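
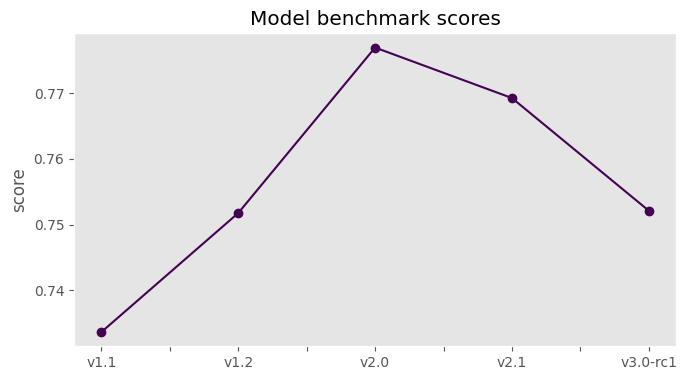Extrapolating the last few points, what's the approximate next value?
Last three: 0.78, 0.77, 0.75 → slope ≈ -0.015/step → next ≈ 0.735.

≈ 0.735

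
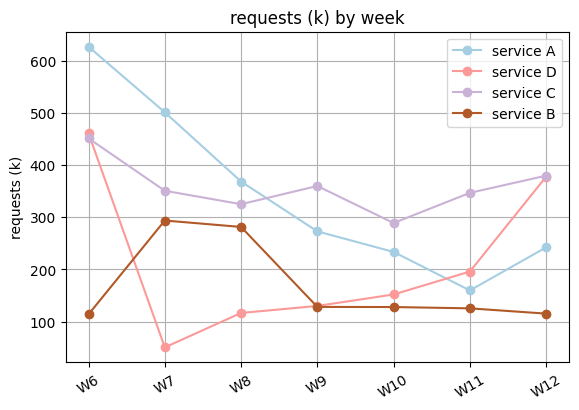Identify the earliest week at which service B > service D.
W7

W6: service B ≈ 100 vs service D ≈ 450 (not yet); W7: service B ≈ 300 vs service D ≈ 50 (first crossover).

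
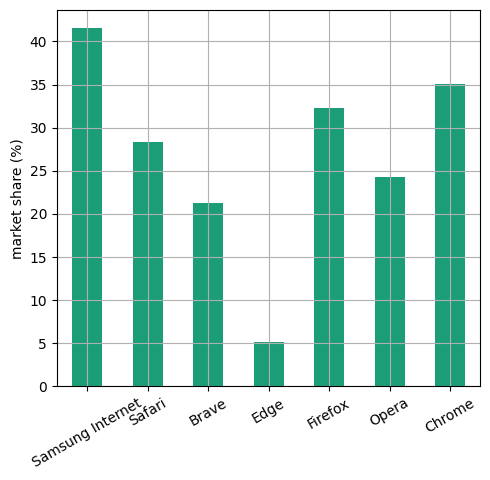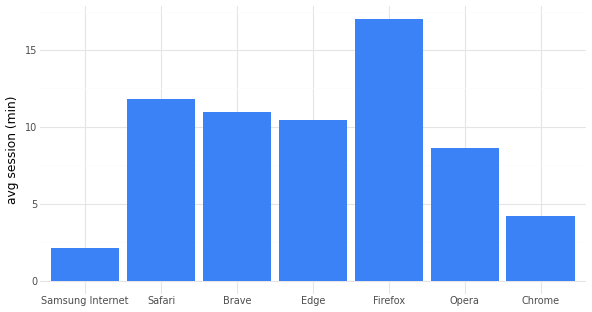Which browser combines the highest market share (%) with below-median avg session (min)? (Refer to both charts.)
Chart 2 median avg session (min) ≈ 10; below-median browsers: Samsung Internet, Opera, Chrome. Among those, Samsung Internet has the highest market share (%) (≈ 40).

Samsung Internet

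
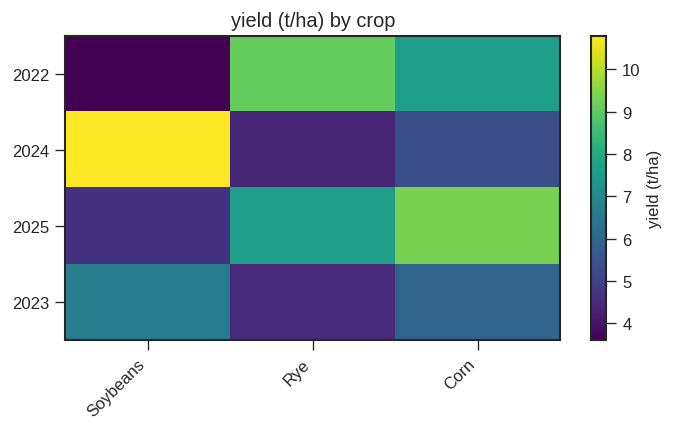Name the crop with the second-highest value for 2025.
Rye

Top 3 for 2025: Corn ≈ 9, Rye ≈ 8, Soybeans ≈ 5.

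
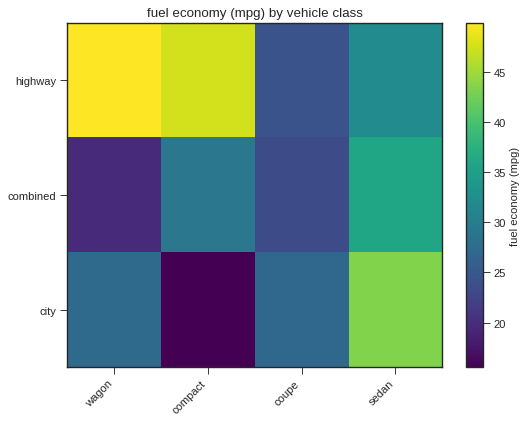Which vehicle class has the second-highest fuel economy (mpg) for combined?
Top 3 for combined: sedan ≈ 35, compact ≈ 30, coupe ≈ 25.

compact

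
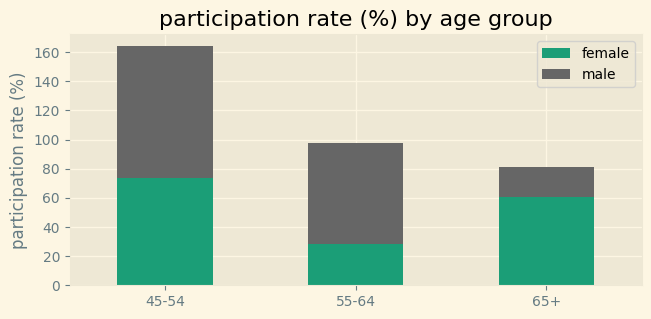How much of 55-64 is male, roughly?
male top ≈ 100, bottom ≈ 20; segment ≈ 80.

≈ 80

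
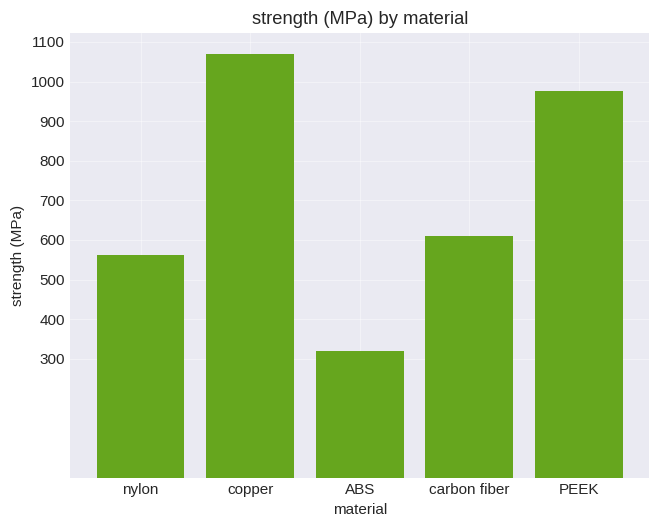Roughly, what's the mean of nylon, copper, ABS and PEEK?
≈ 750

(600 + 1100 + 300 + 1000) / 4 ≈ 750.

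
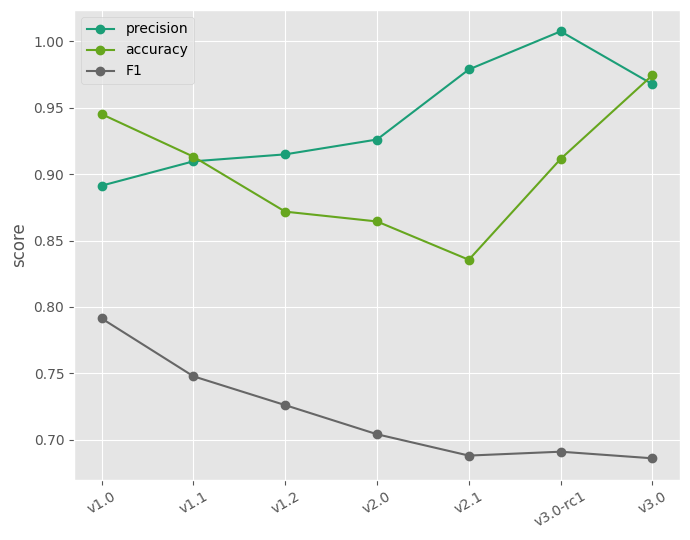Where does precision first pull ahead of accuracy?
v1.1: precision ≈ 0.90 vs accuracy ≈ 0.90 (not yet); v1.2: precision ≈ 0.90 vs accuracy ≈ 0.85 (first crossover).

v1.2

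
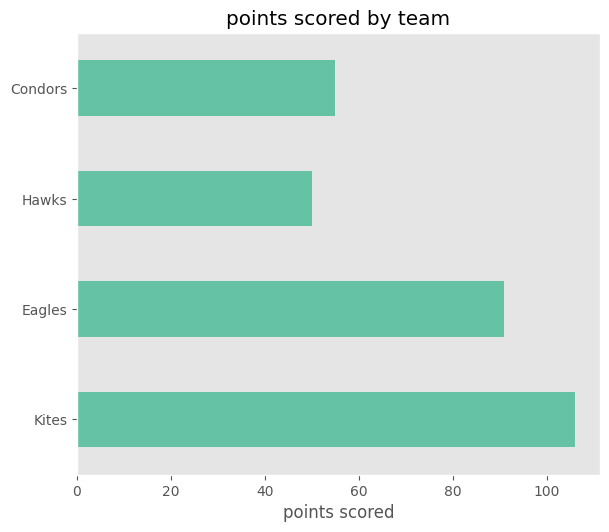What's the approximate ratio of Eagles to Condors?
Eagles ≈ 90, Condors ≈ 60; 90/60 ≈ 1.5.

≈ 1.5×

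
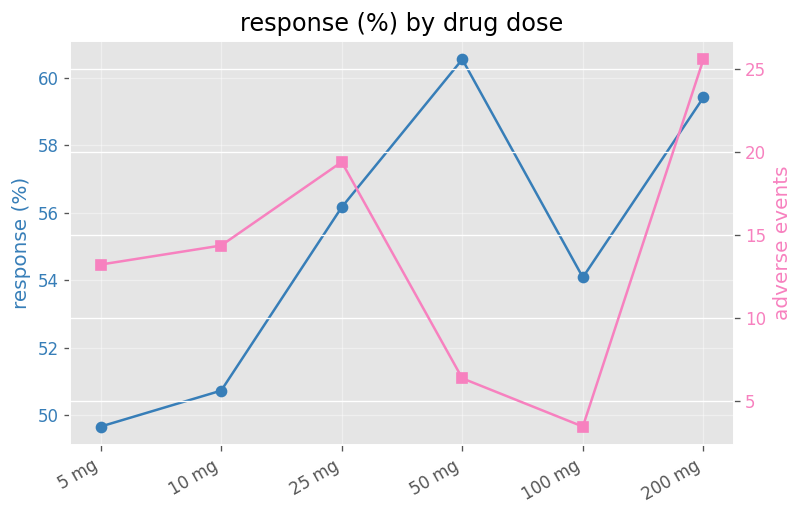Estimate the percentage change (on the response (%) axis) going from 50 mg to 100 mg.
50 mg ≈ 61, 100 mg ≈ 54; (54 − 61) / 61 ≈ -11.5%.

≈ -11.5%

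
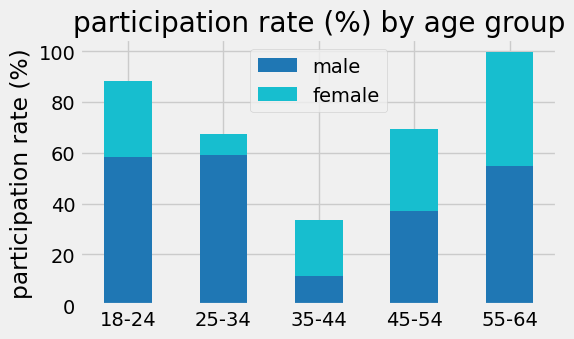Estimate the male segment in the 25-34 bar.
≈ 60

male top ≈ 60, bottom ≈ 0; segment ≈ 60.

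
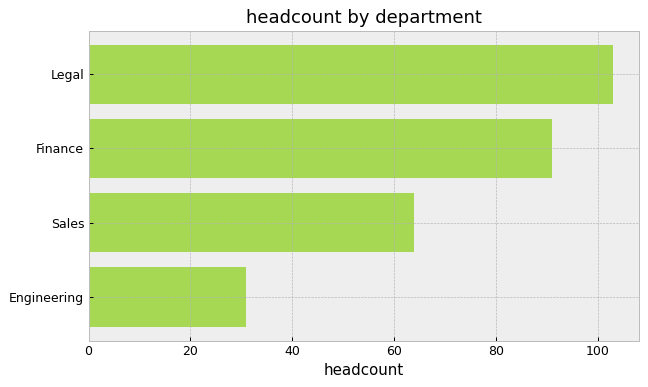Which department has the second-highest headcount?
Finance

Top 3: Legal ≈ 100, Finance ≈ 90, Sales ≈ 60.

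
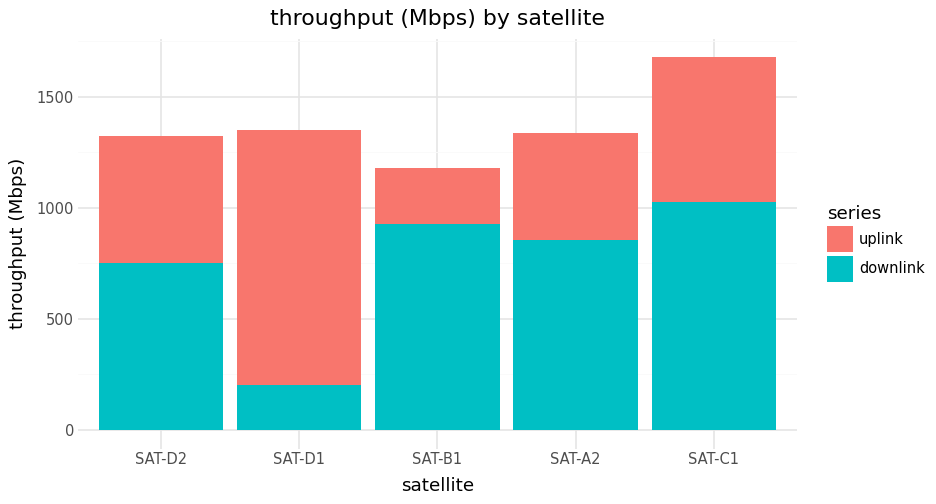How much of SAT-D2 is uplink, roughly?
uplink top ≈ 1400, bottom ≈ 800; segment ≈ 600.

≈ 600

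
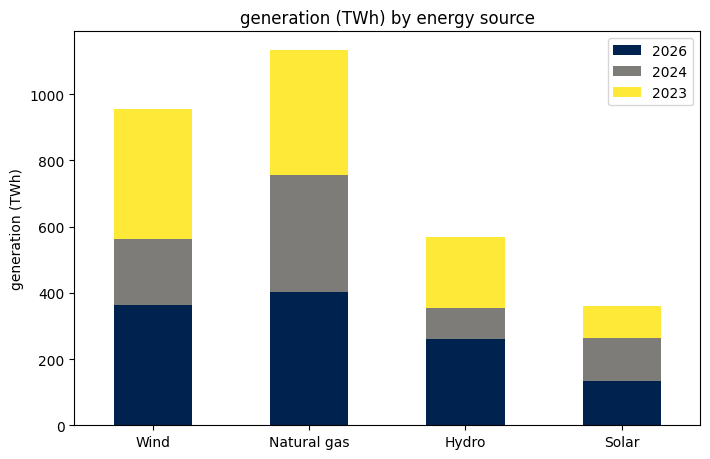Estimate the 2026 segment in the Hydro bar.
≈ 300

2026 top ≈ 300, bottom ≈ 0; segment ≈ 300.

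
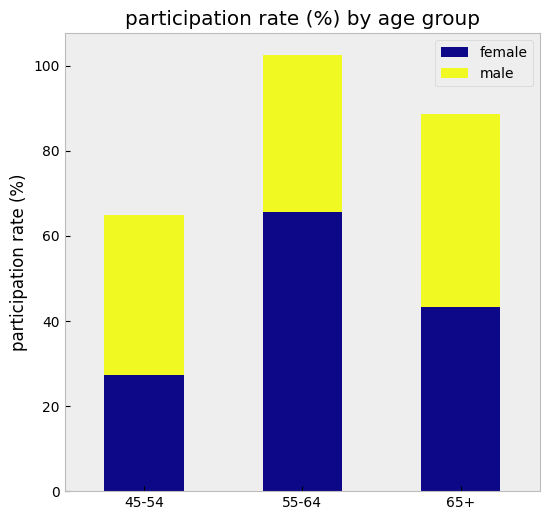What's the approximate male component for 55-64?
≈ 30

male top ≈ 100, bottom ≈ 70; segment ≈ 30.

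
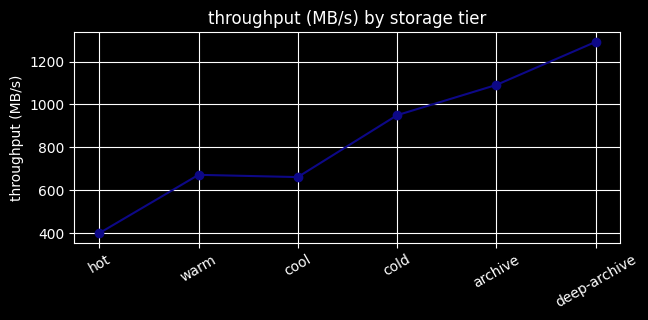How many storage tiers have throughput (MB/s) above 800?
Above 800: cold, archive, deep-archive.

3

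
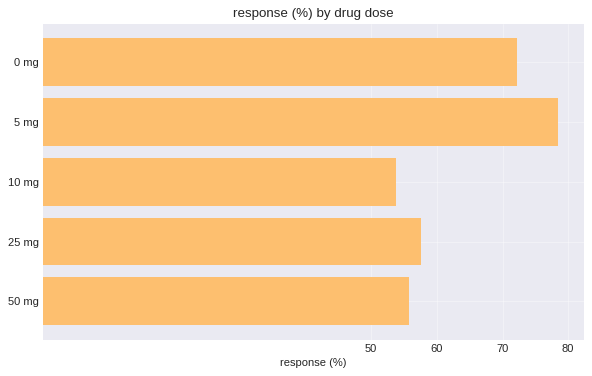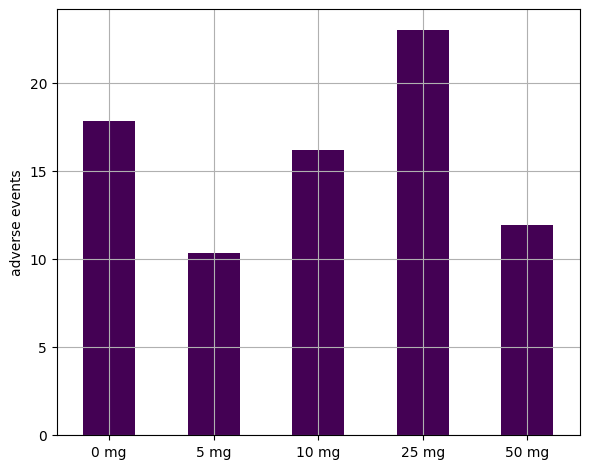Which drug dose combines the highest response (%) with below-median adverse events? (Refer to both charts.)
Chart 2 median adverse events ≈ 15; below-median drug doses: 5 mg, 50 mg. Among those, 5 mg has the highest response (%) (≈ 80).

5 mg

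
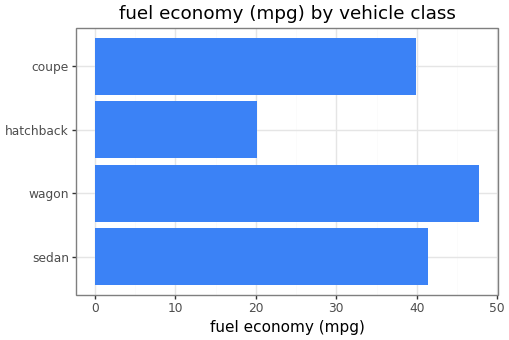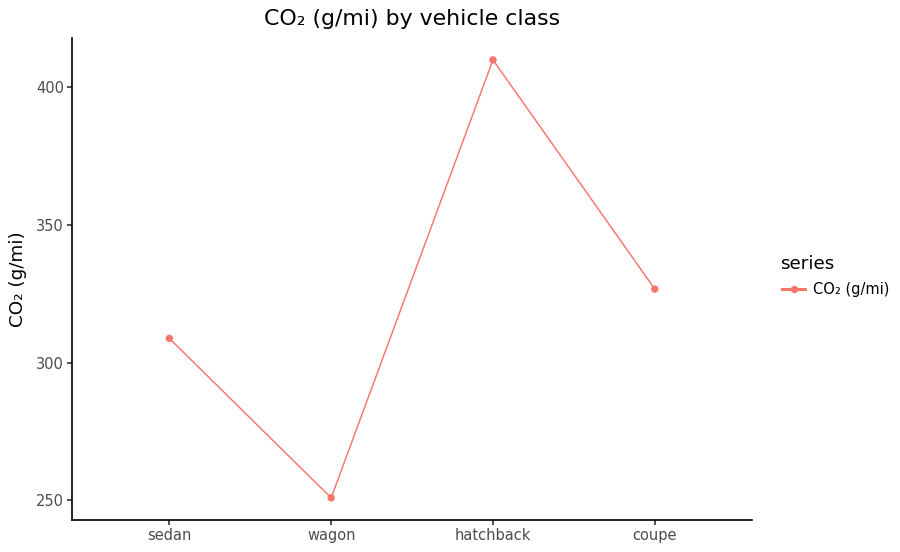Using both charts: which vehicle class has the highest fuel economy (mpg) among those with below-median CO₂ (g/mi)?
Chart 2 median CO₂ (g/mi) ≈ 300; below-median vehicle classes: sedan, wagon. Among those, wagon has the highest fuel economy (mpg) (≈ 50).

wagon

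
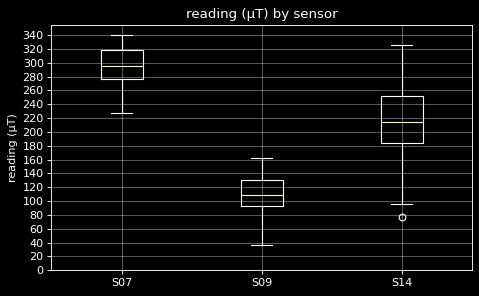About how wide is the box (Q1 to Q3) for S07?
≈ 40

Q3 ≈ 320, Q1 ≈ 280; IQR ≈ 40.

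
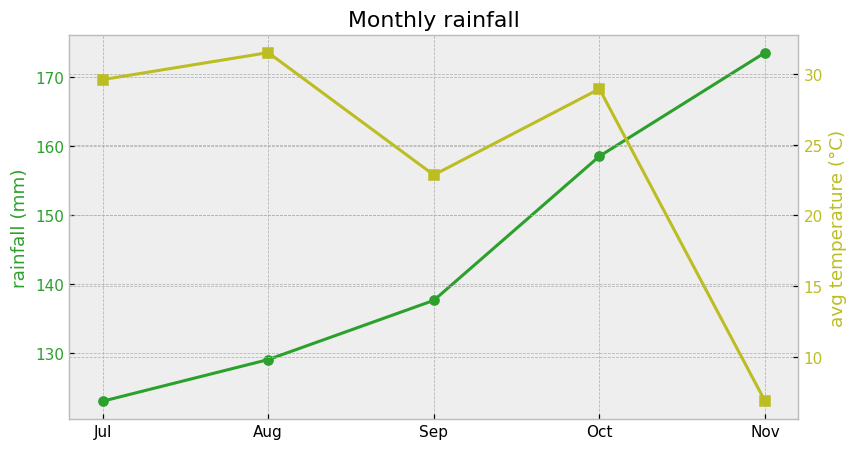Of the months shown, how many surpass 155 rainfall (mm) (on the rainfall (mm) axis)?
Above 155: Oct, Nov.

2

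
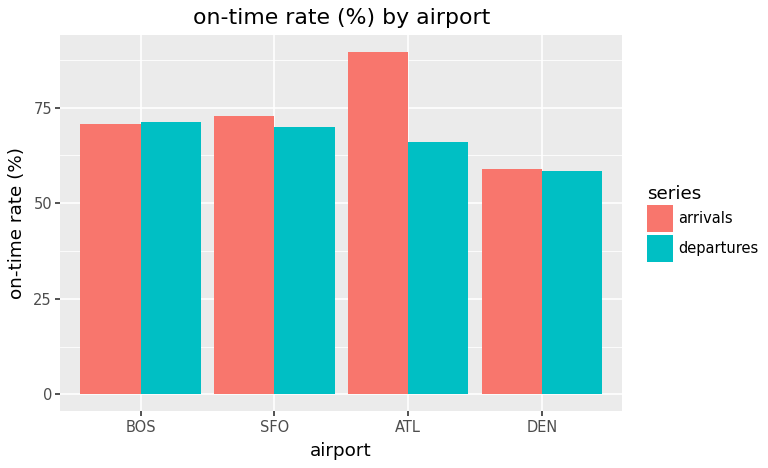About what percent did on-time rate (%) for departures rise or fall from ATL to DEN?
≈ -14.3%

ATL ≈ 70, DEN ≈ 60; (60 − 70) / 70 ≈ -14.3%.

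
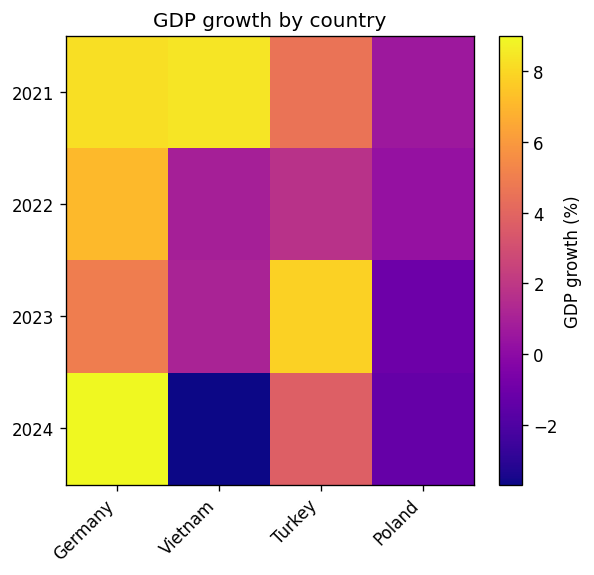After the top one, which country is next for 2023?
Germany

Top 3 for 2023: Turkey ≈ 8, Germany ≈ 4, Vietnam ≈ 2.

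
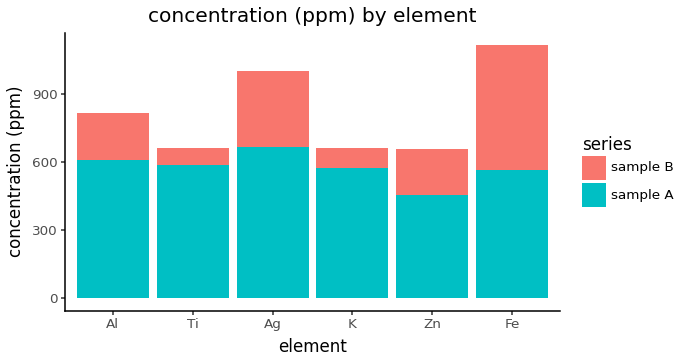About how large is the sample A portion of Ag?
≈ 700

sample A top ≈ 700, bottom ≈ 0; segment ≈ 700.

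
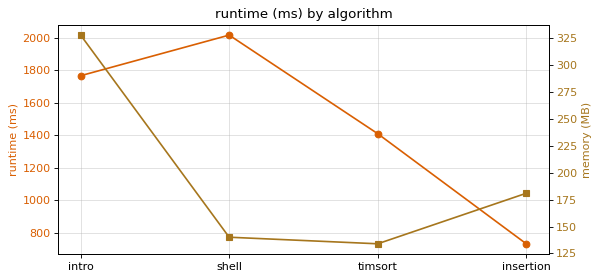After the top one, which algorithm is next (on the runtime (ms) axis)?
intro

Top 3 (on the runtime (ms) axis): shell ≈ 2000, intro ≈ 1800, timsort ≈ 1400.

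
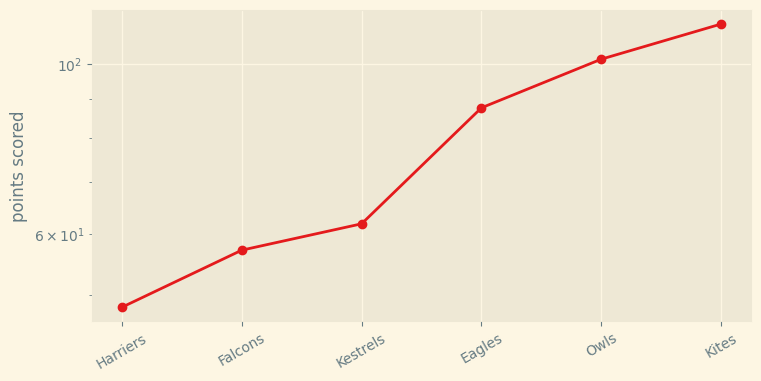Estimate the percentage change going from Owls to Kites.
≈ +10%

Owls ≈ 100, Kites ≈ 110; (110 − 100) / 100 ≈ +10%.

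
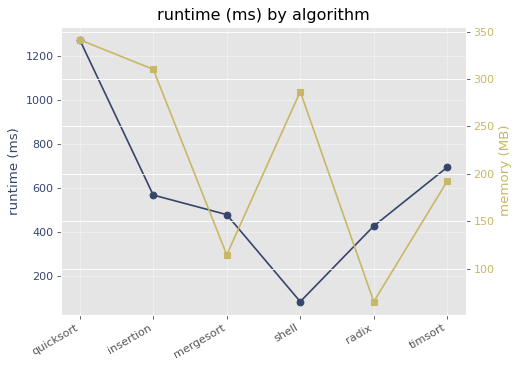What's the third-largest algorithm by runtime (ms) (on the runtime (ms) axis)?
insertion

Top 4 (on the runtime (ms) axis): quicksort ≈ 1300, timsort ≈ 700, insertion ≈ 600, mergesort ≈ 500.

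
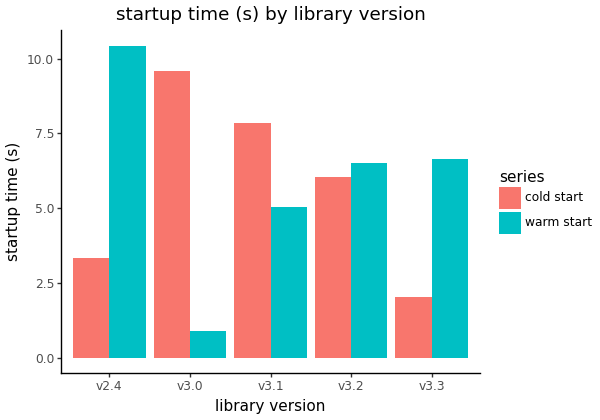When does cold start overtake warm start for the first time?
v2.4: cold start ≈ 3 vs warm start ≈ 10 (not yet); v3.0: cold start ≈ 10 vs warm start ≈ 1 (first crossover).

v3.0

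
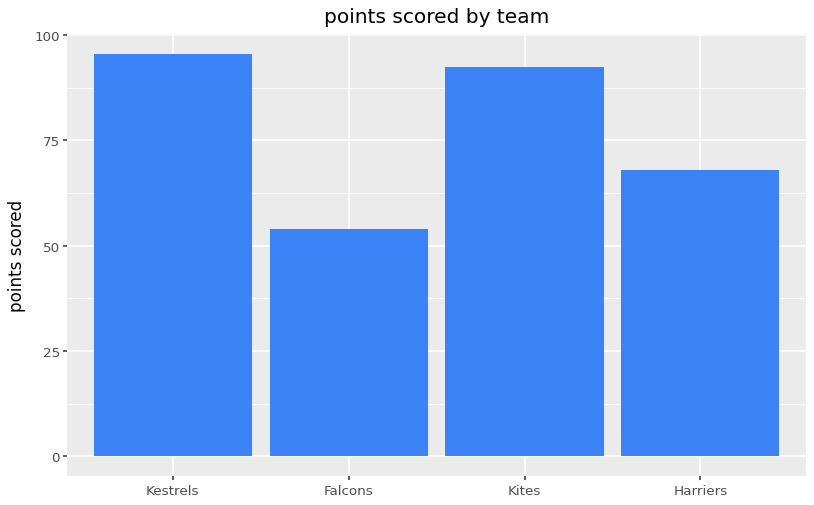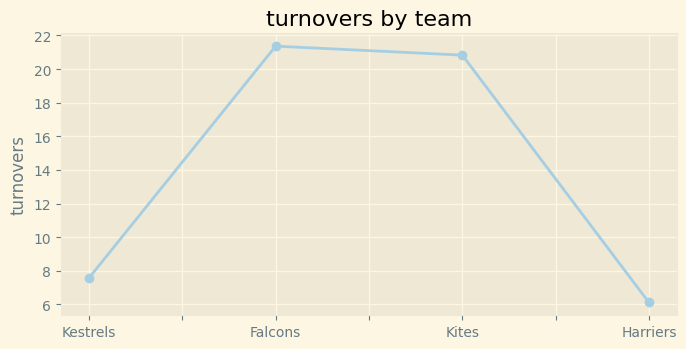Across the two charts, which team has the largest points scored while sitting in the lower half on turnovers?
Chart 2 median turnovers ≈ 14; below-median teams: Kestrels, Harriers. Among those, Kestrels has the highest points scored (≈ 100).

Kestrels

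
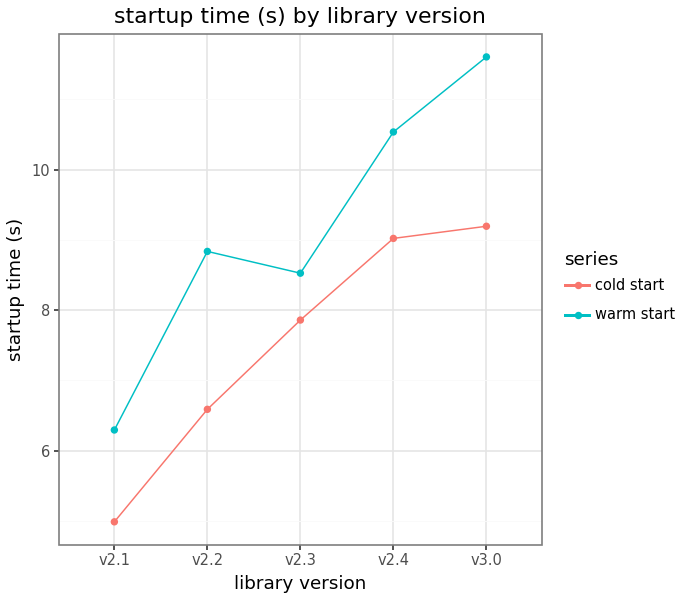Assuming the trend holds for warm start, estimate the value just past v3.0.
≈ 13.5

Last three: 9, 11, 12 → slope ≈ 1.5/step → next ≈ 13.5.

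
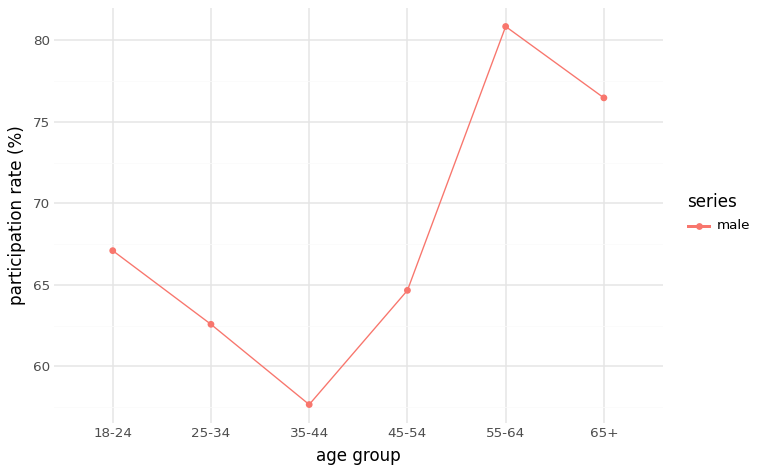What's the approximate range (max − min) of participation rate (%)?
≈ 22

Max 55-64 ≈ 80, min 35-44 ≈ 58; range ≈ 22.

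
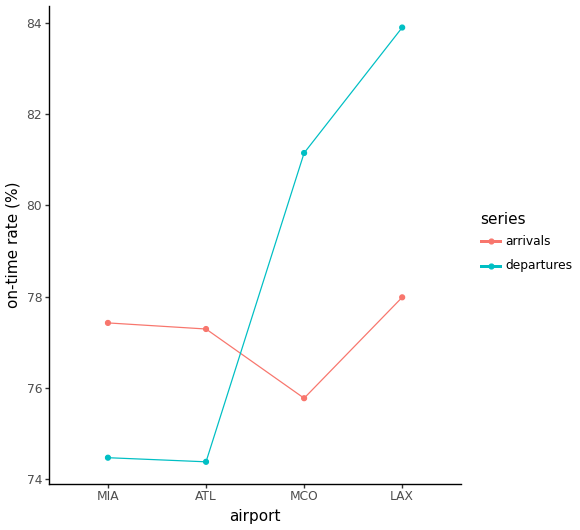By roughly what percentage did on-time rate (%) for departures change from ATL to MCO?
≈ +9.5%

ATL ≈ 74, MCO ≈ 81; (81 − 74) / 74 ≈ +9.5%.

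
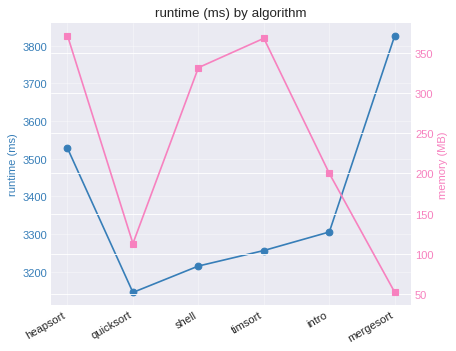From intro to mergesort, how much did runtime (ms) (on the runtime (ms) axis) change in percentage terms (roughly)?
≈ +15.2%

intro ≈ 3300, mergesort ≈ 3800; (3800 − 3300) / 3300 ≈ +15.2%.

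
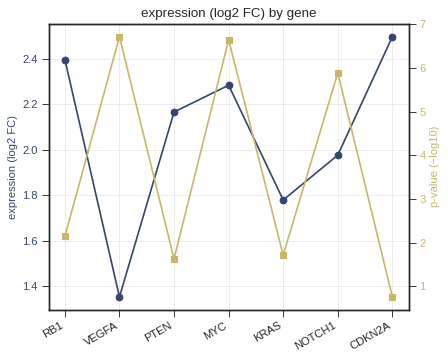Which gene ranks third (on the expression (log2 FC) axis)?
Top 4 (on the expression (log2 FC) axis): CDKN2A ≈ 2.5, RB1 ≈ 2.4, MYC ≈ 2.3, PTEN ≈ 2.2.

MYC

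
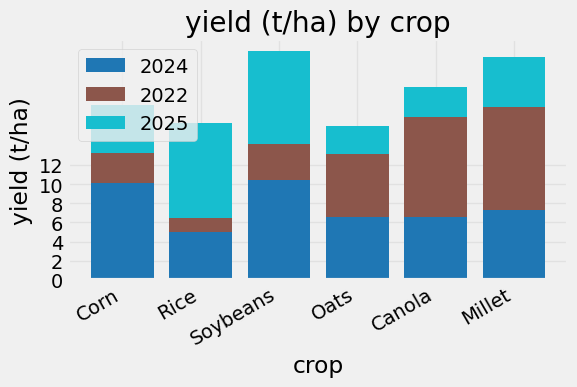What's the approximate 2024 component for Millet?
≈ 8

2024 top ≈ 8, bottom ≈ 0; segment ≈ 8.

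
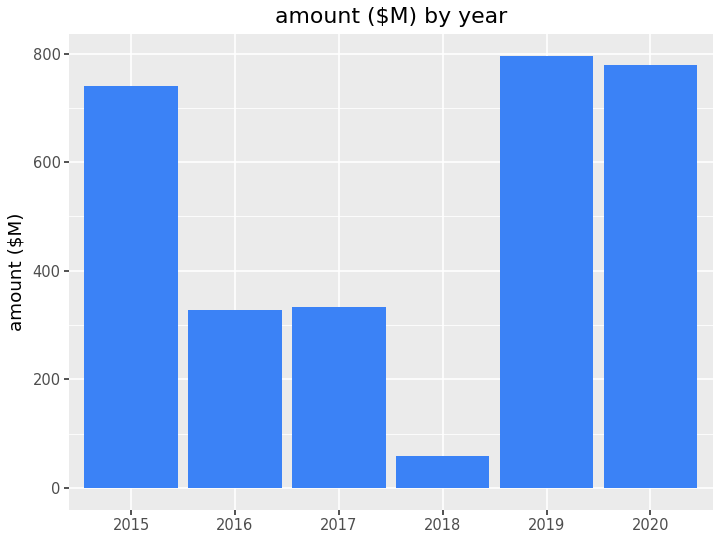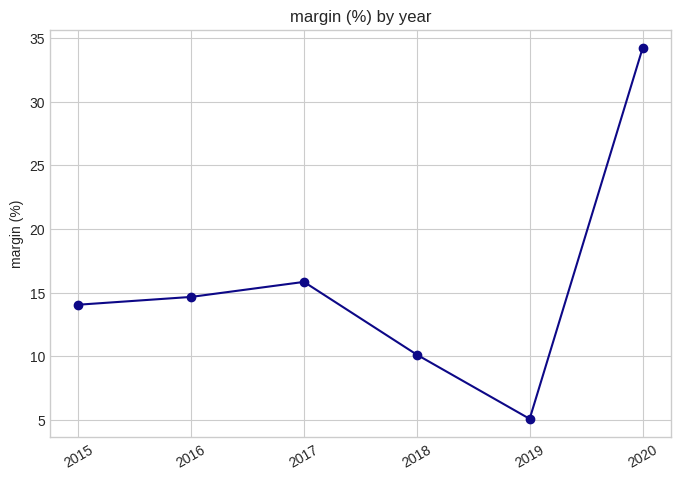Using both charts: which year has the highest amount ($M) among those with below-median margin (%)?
2019

Chart 2 median margin (%) ≈ 15; below-median years: 2015, 2018, 2019. Among those, 2019 has the highest amount ($M) (≈ 800).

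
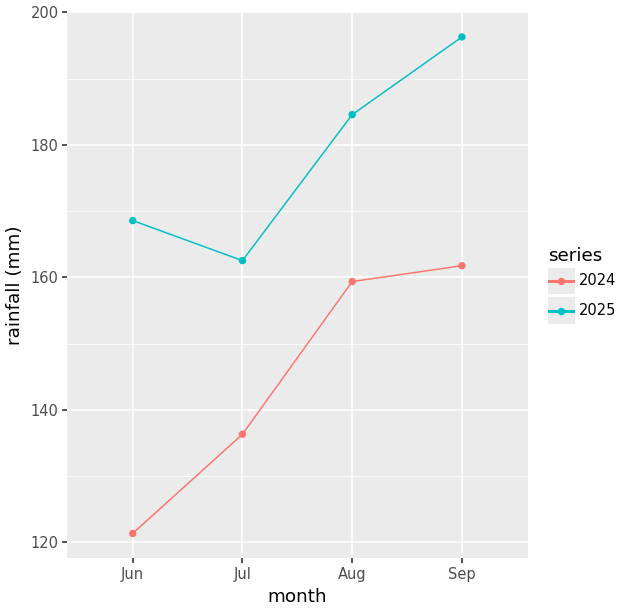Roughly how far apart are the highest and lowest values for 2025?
Max Sep ≈ 200, min Jul ≈ 160; range ≈ 40.

≈ 40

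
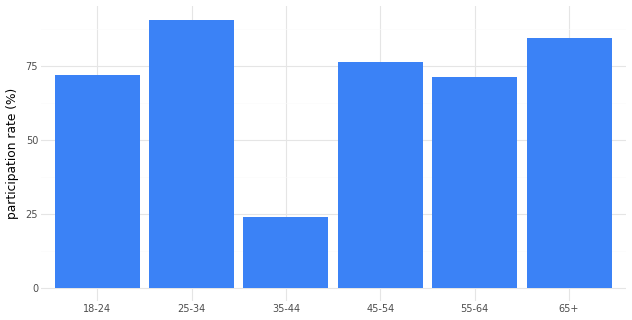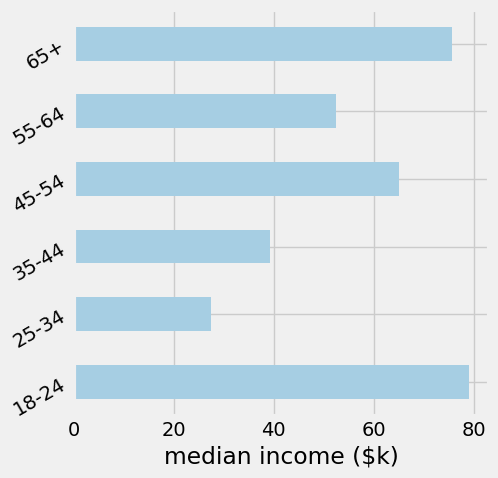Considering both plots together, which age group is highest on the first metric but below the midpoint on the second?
Chart 2 median median income ($k) ≈ 60; below-median age groups: 25-34, 35-44, 55-64. Among those, 25-34 has the highest participation rate (%) (≈ 90).

25-34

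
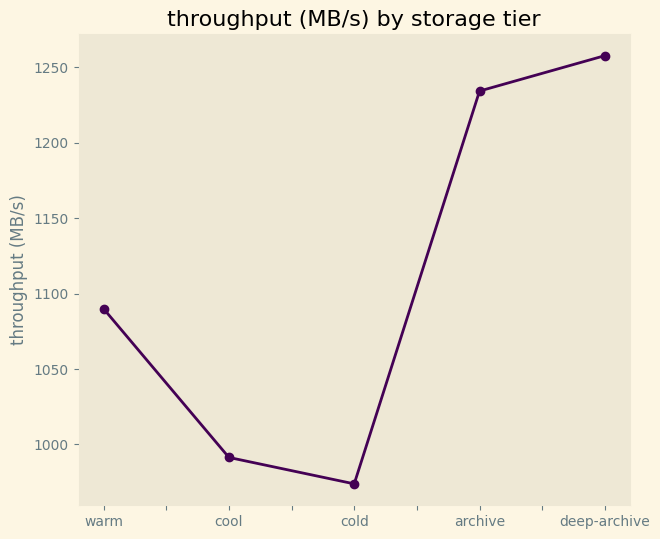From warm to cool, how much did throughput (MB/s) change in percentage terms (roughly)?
≈ -9.1%

warm ≈ 1100, cool ≈ 1000; (1000 − 1100) / 1100 ≈ -9.1%.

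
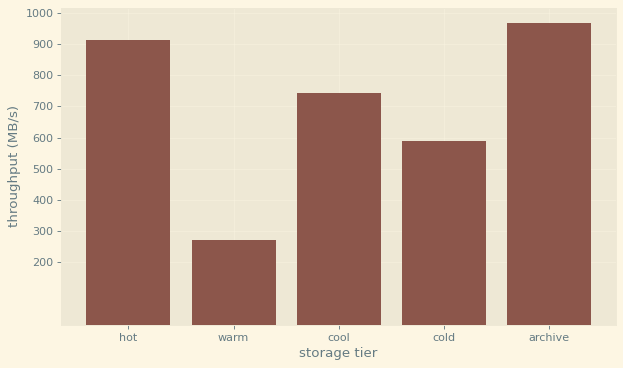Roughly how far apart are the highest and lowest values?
≈ 700

Max archive ≈ 1000, min warm ≈ 300; range ≈ 700.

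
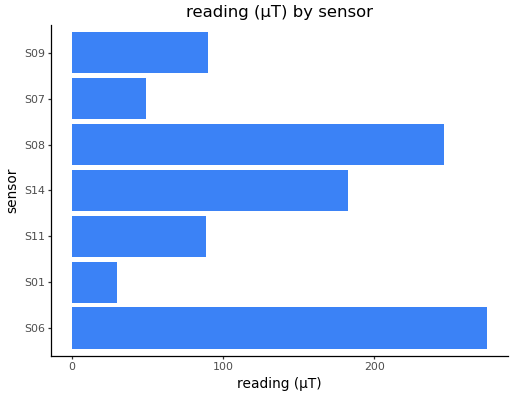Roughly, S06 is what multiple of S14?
≈ 1.57×

S06 ≈ 275, S14 ≈ 175; 275/175 ≈ 1.57.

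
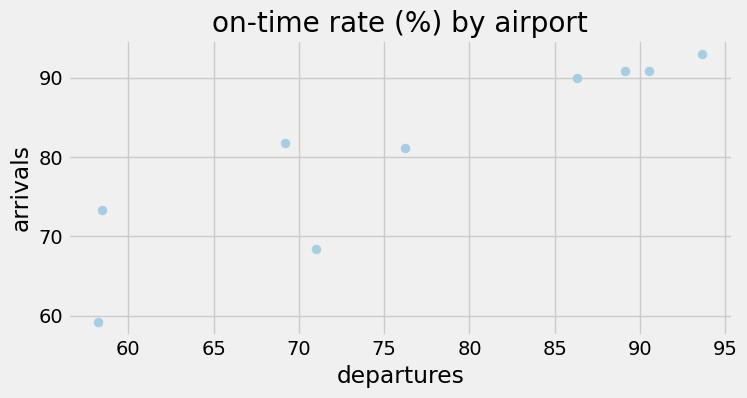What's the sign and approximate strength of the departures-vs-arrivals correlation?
positive, strong

Points are positively correlated; strong (|r| ≈ 0.9).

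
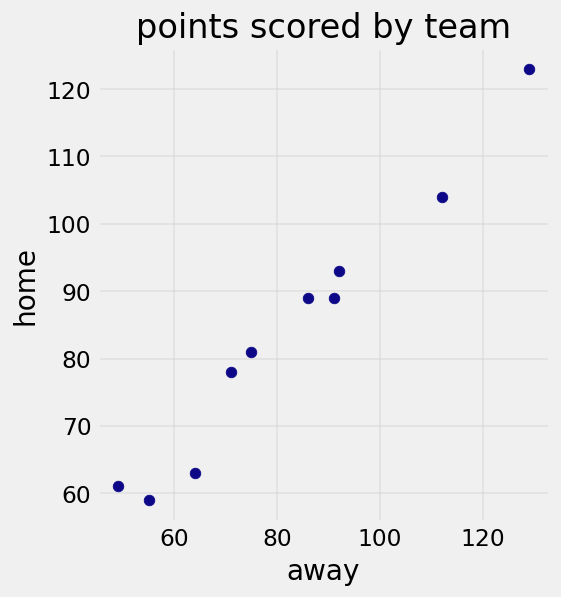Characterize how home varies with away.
positive, strong

Points are positively correlated; strong (|r| ≈ 1.0).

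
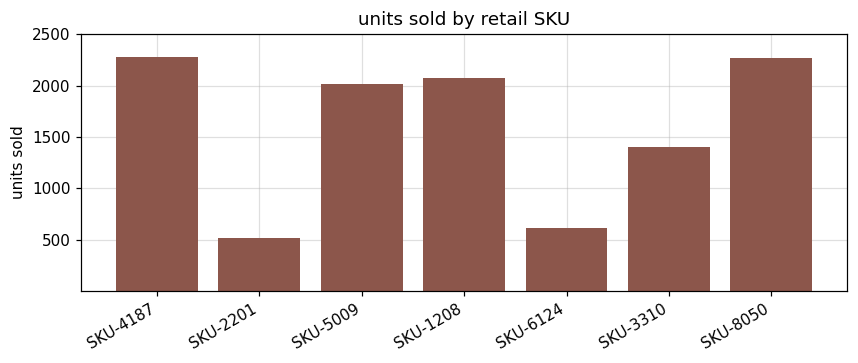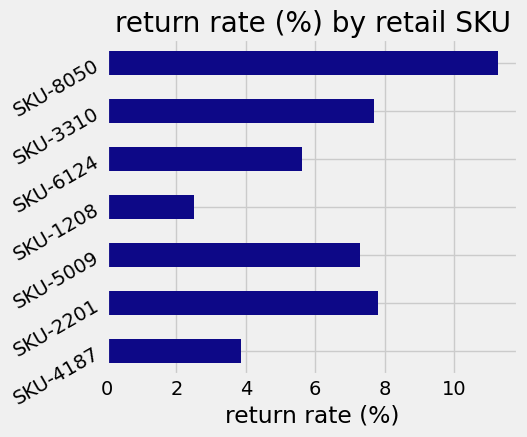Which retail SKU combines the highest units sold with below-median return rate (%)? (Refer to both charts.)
Chart 2 median return rate (%) ≈ 8; below-median retail SKUs: SKU-4187, SKU-1208, SKU-6124. Among those, SKU-4187 has the highest units sold (≈ 2500).

SKU-4187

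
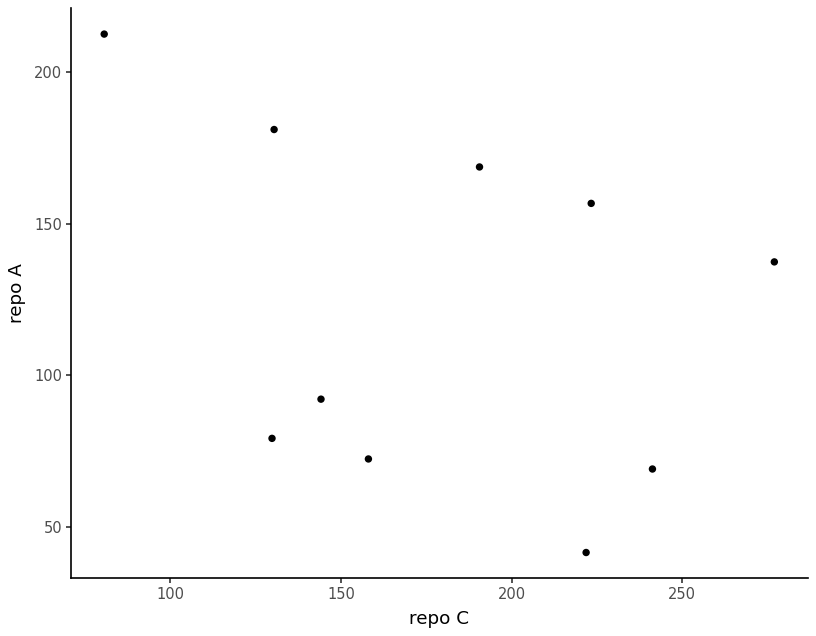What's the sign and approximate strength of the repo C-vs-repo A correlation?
Points are negatively correlated; weak (|r| ≈ 0.3).

negative, weak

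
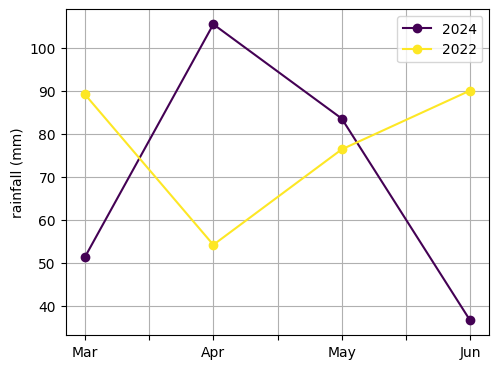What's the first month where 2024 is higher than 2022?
Mar: 2024 ≈ 50 vs 2022 ≈ 90 (not yet); Apr: 2024 ≈ 110 vs 2022 ≈ 50 (first crossover).

Apr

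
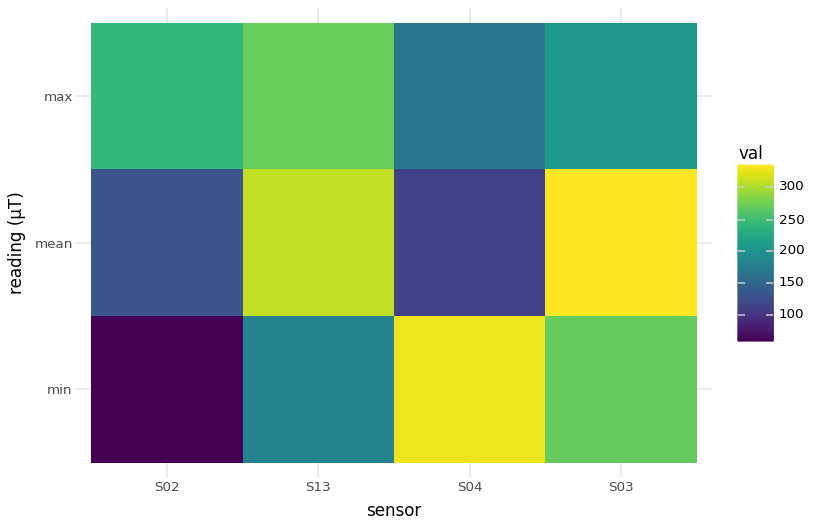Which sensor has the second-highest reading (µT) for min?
Top 3 for min: S04 ≈ 325, S03 ≈ 275, S13 ≈ 175.

S03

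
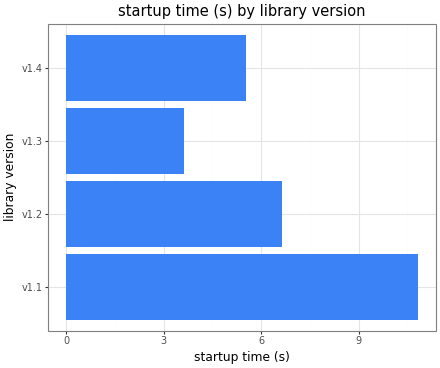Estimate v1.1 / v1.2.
≈ 1.57×

v1.1 ≈ 11, v1.2 ≈ 7; 11/7 ≈ 1.57.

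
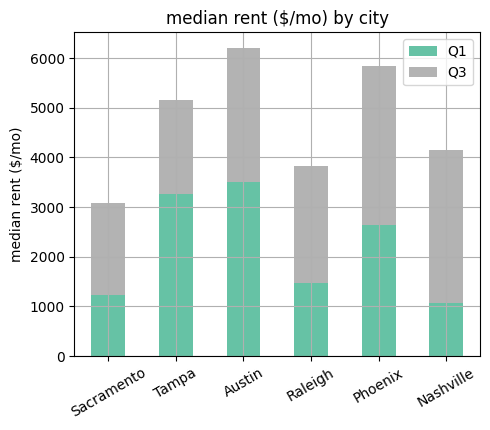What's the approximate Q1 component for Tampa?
Q1 top ≈ 3000, bottom ≈ 0; segment ≈ 3000.

≈ 3000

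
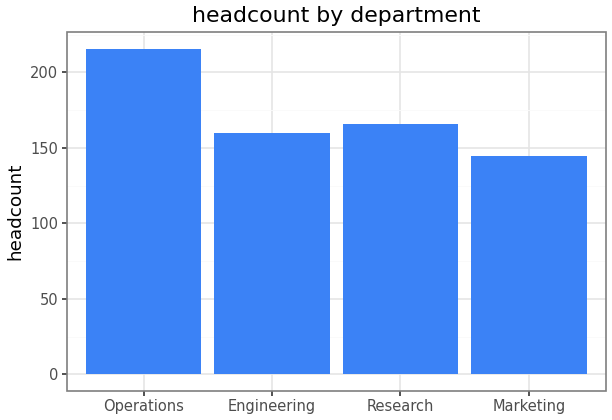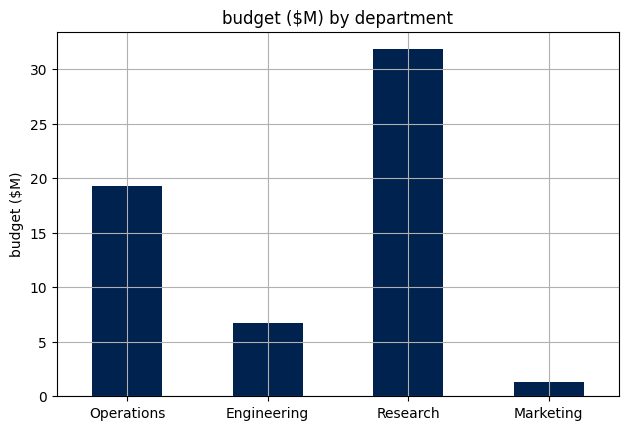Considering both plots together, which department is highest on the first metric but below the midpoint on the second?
Chart 2 median budget ($M) ≈ 15; below-median departments: Engineering, Marketing. Among those, Engineering has the highest headcount (≈ 160).

Engineering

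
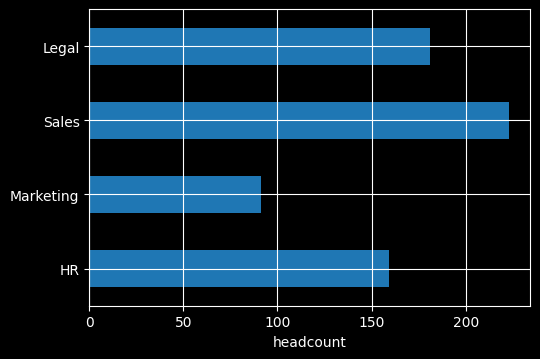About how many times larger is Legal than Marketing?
Legal ≈ 180, Marketing ≈ 100; 180/100 ≈ 1.8.

≈ 1.8×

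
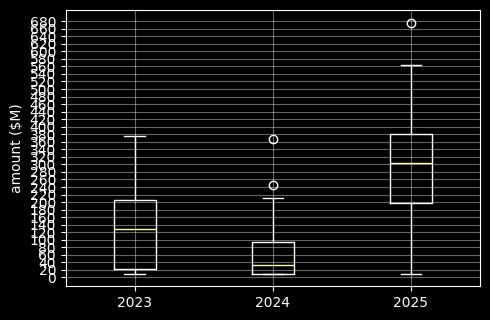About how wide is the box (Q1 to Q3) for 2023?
Q3 ≈ 200, Q1 ≈ 20; IQR ≈ 180.

≈ 180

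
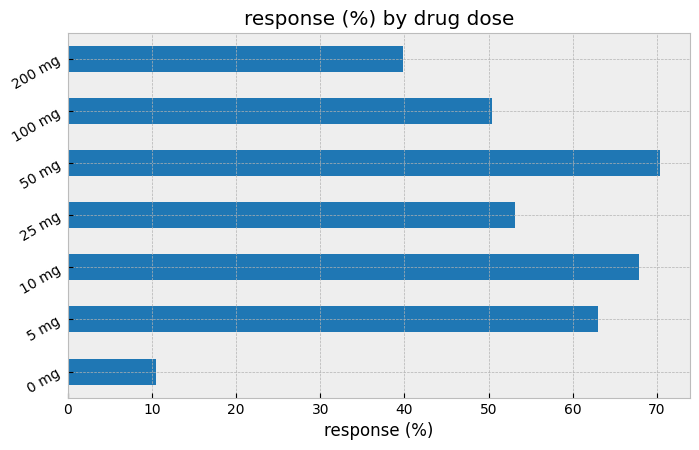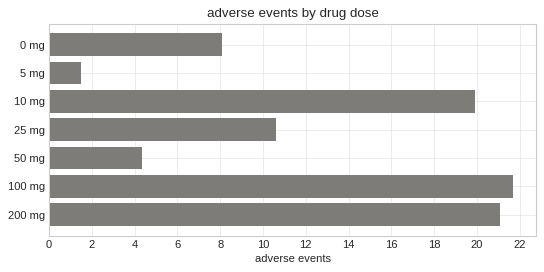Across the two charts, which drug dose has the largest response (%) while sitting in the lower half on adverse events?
50 mg

Chart 2 median adverse events ≈ 10; below-median drug doses: 0 mg, 5 mg, 50 mg. Among those, 50 mg has the highest response (%) (≈ 70).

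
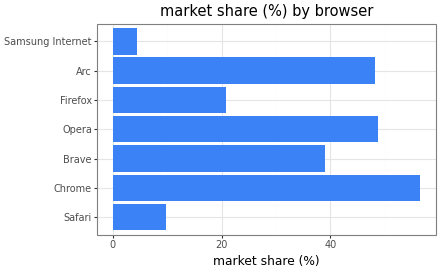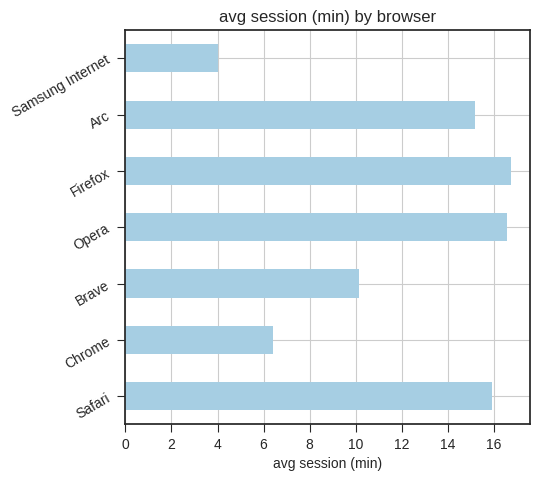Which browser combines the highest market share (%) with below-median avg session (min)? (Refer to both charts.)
Chrome

Chart 2 median avg session (min) ≈ 16; below-median browsers: Chrome, Brave, Samsung Internet. Among those, Chrome has the highest market share (%) (≈ 60).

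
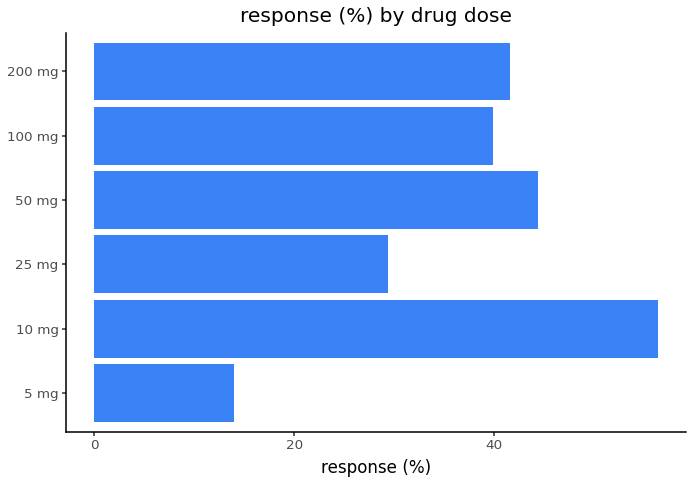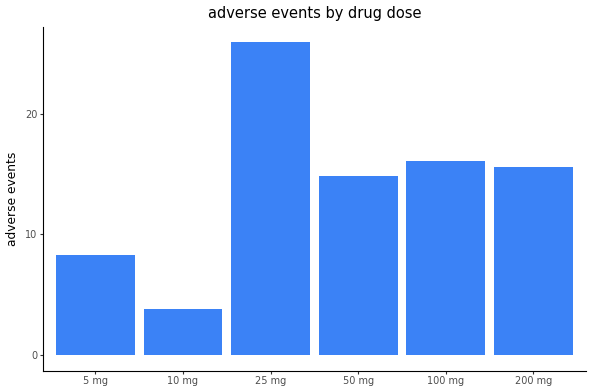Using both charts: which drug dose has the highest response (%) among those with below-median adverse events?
10 mg

Chart 2 median adverse events ≈ 15; below-median drug doses: 5 mg, 10 mg, 50 mg. Among those, 10 mg has the highest response (%) (≈ 60).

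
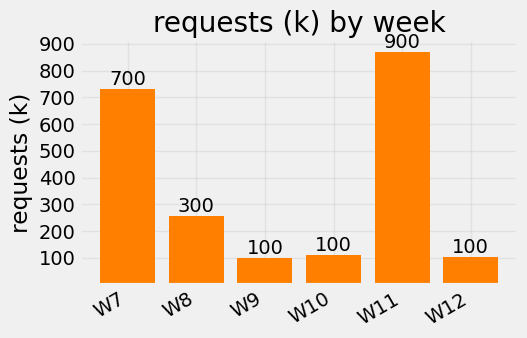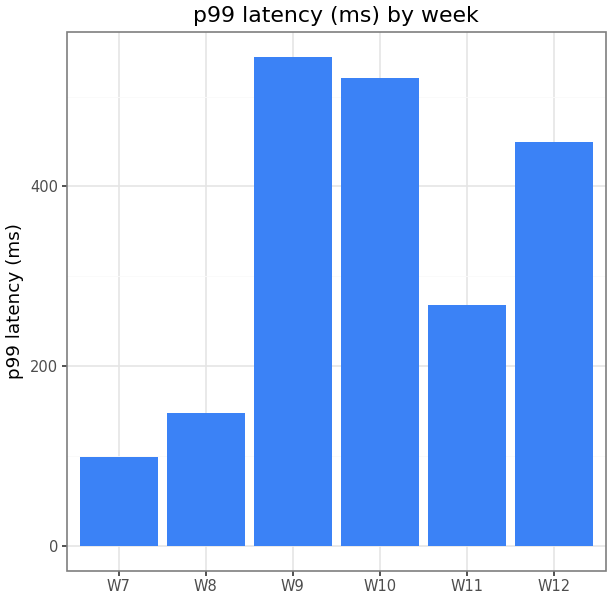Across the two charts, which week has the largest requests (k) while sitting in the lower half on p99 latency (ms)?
W11

Chart 2 median p99 latency (ms) ≈ 350; below-median weeks: W7, W8, W11. Among those, W11 has the highest requests (k) (≈ 900).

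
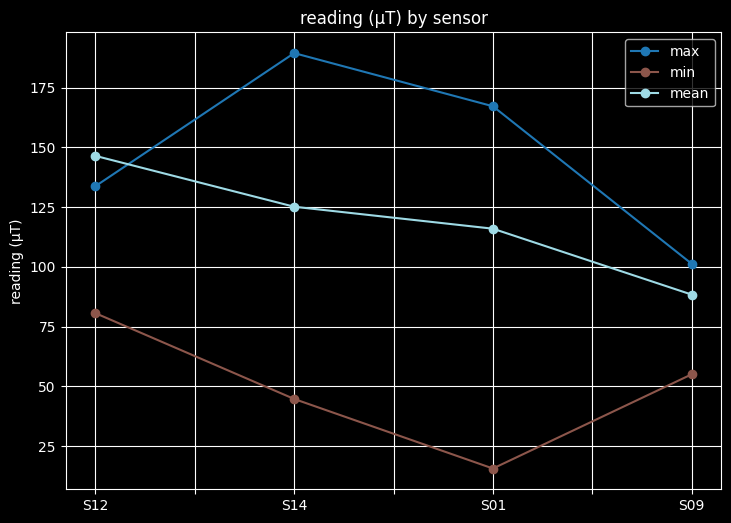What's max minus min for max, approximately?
Max S14 ≈ 180, min S09 ≈ 100; range ≈ 80.

≈ 80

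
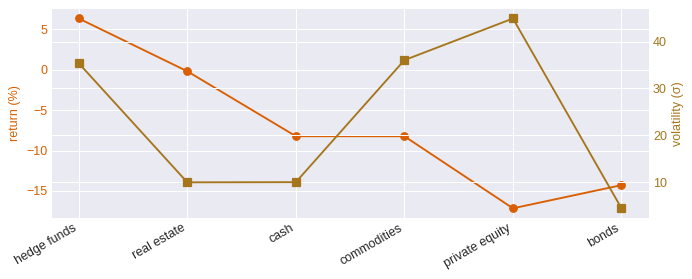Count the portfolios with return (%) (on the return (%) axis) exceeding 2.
1

Above 2: hedge funds.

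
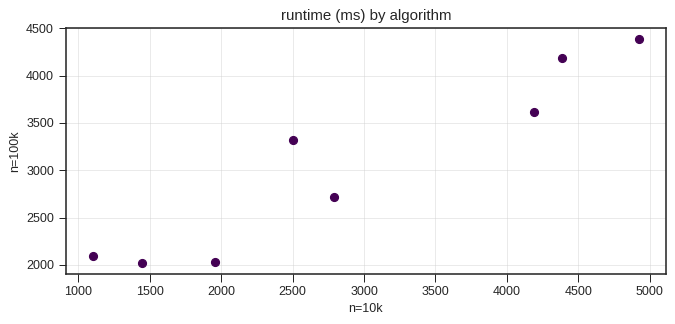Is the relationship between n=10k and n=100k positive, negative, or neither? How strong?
positive, strong

Points are positively correlated; strong (|r| ≈ 0.9).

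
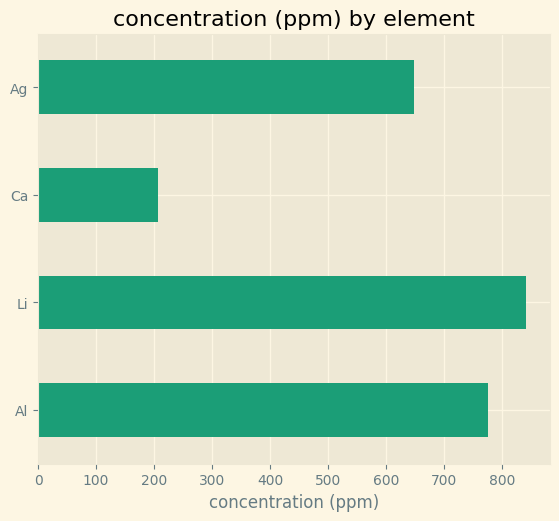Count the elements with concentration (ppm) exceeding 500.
3

Above 500: Al, Li, Ag.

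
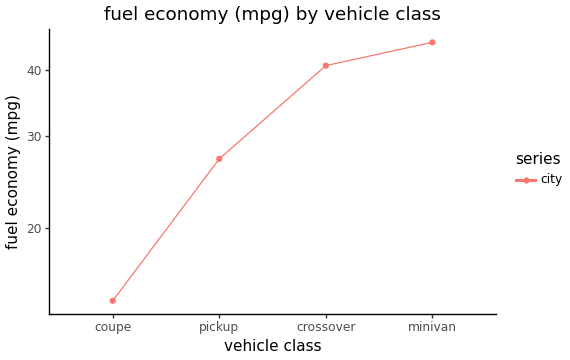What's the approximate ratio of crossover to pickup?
crossover ≈ 40, pickup ≈ 25; 40/25 ≈ 1.6.

≈ 1.6×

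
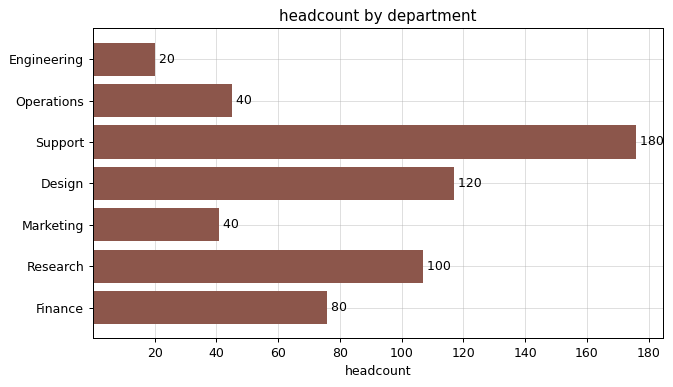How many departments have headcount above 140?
1

Above 140: Support.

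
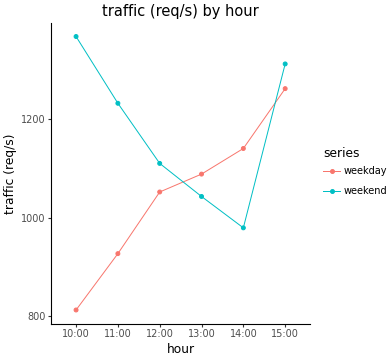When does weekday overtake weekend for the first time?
12:00: weekday ≈ 1050 vs weekend ≈ 1100 (not yet); 13:00: weekday ≈ 1100 vs weekend ≈ 1050 (first crossover).

13:00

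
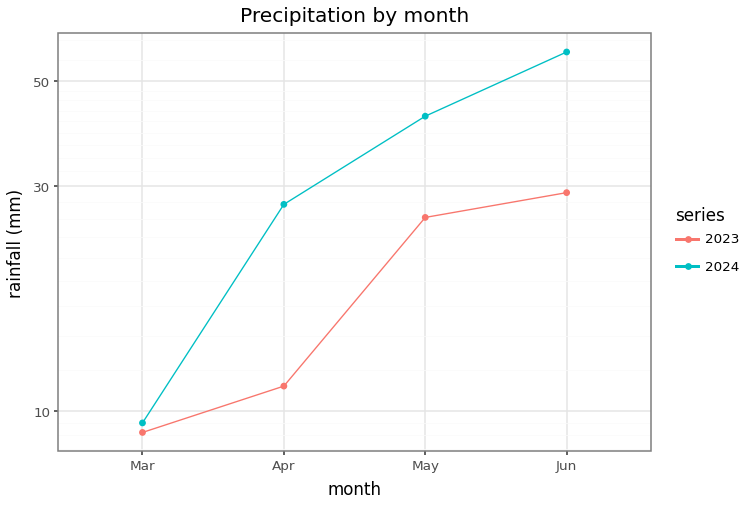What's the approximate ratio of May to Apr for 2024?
May ≈ 40, Apr ≈ 25; 40/25 ≈ 1.6.

≈ 1.6×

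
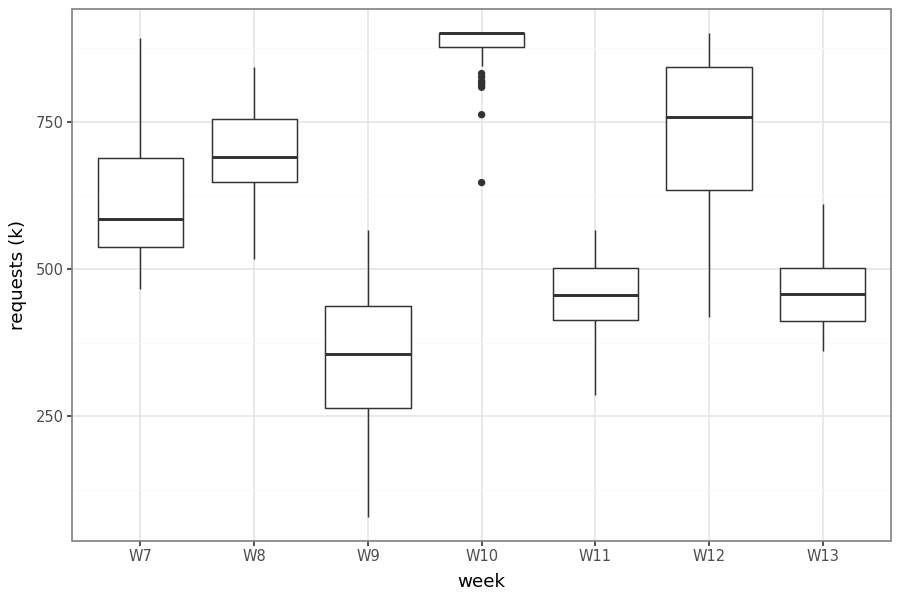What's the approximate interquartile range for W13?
Q3 ≈ 500, Q1 ≈ 400; IQR ≈ 100.

≈ 100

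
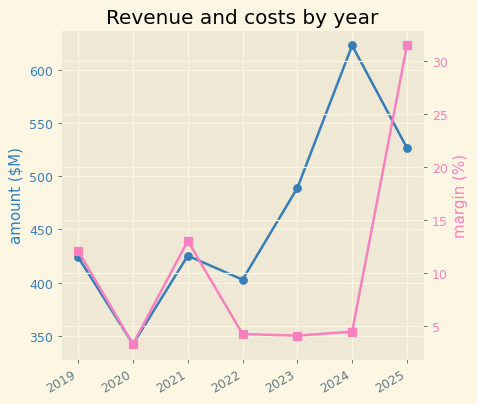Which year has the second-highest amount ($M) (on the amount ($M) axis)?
2025

Top 3 (on the amount ($M) axis): 2024 ≈ 625, 2025 ≈ 525, 2023 ≈ 500.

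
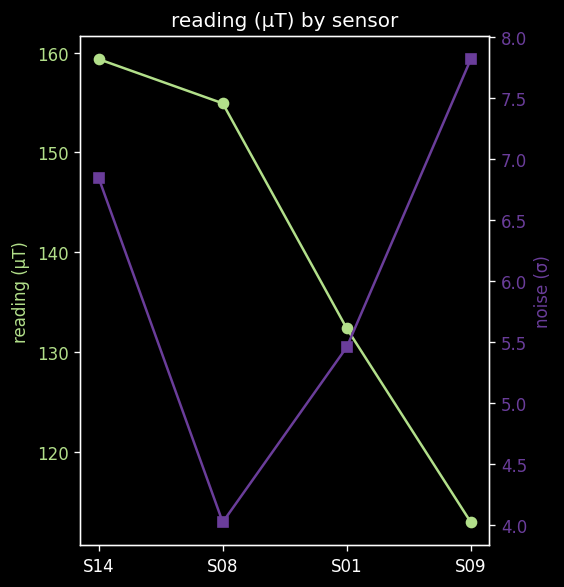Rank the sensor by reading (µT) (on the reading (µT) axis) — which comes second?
S08

Top 3 (on the reading (µT) axis): S14 ≈ 160, S08 ≈ 155, S01 ≈ 130.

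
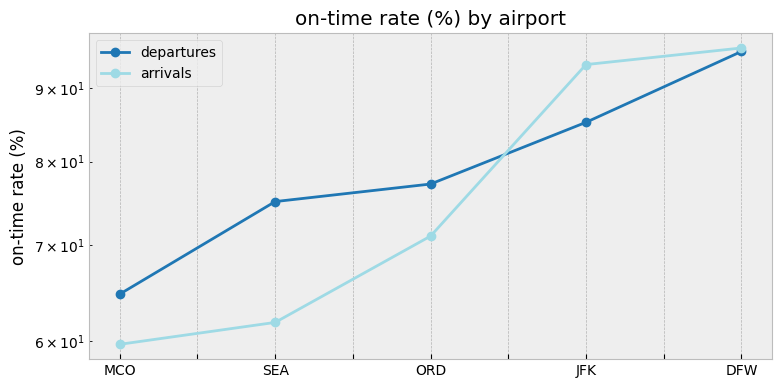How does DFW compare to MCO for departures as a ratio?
≈ 1.46×

DFW ≈ 95, MCO ≈ 65; 95/65 ≈ 1.46.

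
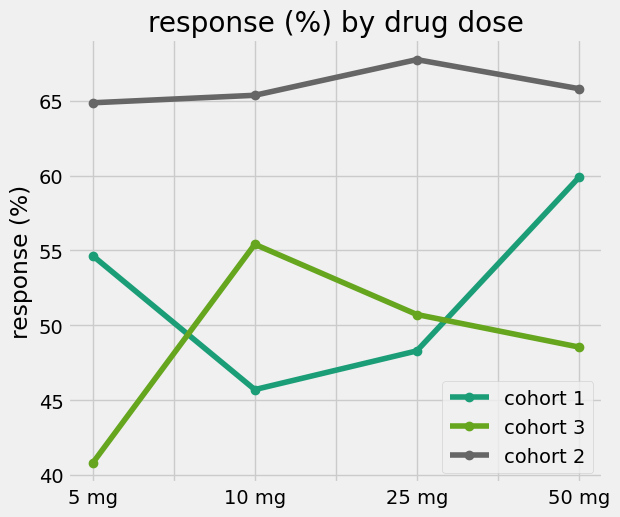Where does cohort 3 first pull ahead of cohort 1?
5 mg: cohort 3 ≈ 40 vs cohort 1 ≈ 55 (not yet); 10 mg: cohort 3 ≈ 55 vs cohort 1 ≈ 45 (first crossover).

10 mg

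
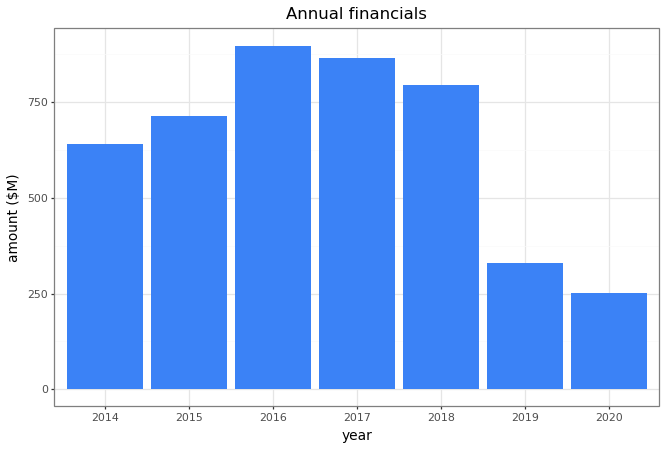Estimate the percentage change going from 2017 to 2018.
≈ -11.1%

2017 ≈ 900, 2018 ≈ 800; (800 − 900) / 900 ≈ -11.1%.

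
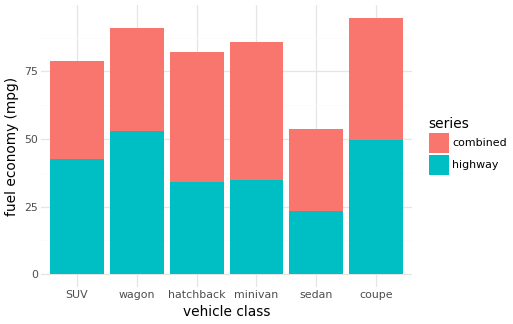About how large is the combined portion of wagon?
≈ 40

combined top ≈ 90, bottom ≈ 50; segment ≈ 40.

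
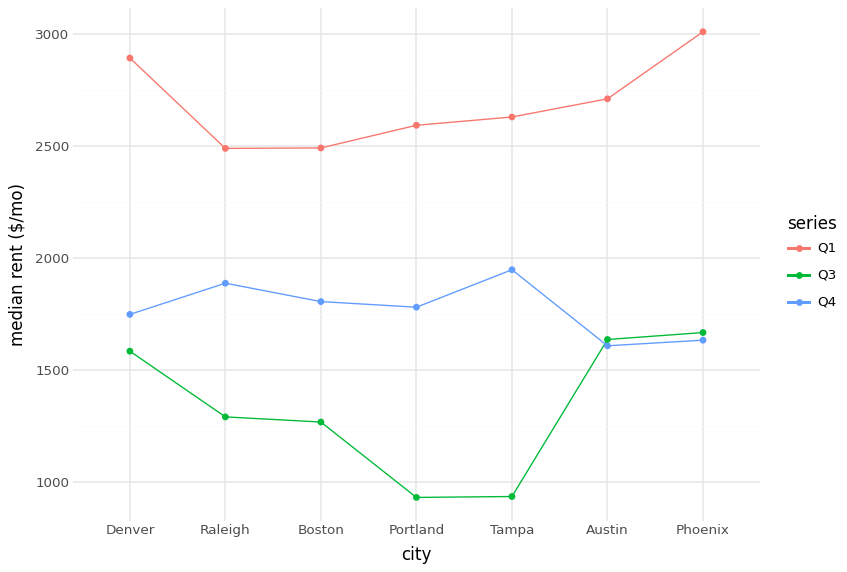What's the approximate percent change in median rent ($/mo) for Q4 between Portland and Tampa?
Portland ≈ 1800, Tampa ≈ 2000; (2000 − 1800) / 1800 ≈ +11.1%.

≈ +11.1%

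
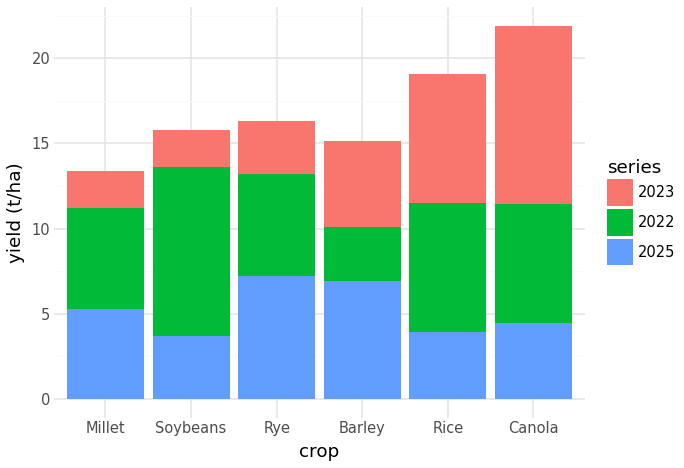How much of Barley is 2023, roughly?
≈ 6

2023 top ≈ 16, bottom ≈ 10; segment ≈ 6.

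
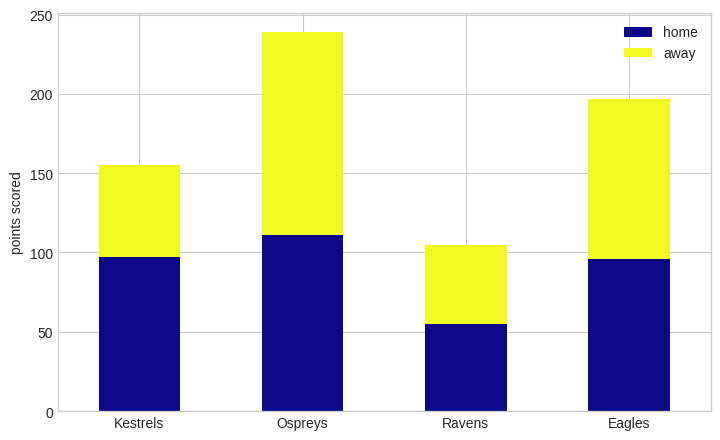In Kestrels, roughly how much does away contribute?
≈ 60

away top ≈ 160, bottom ≈ 100; segment ≈ 60.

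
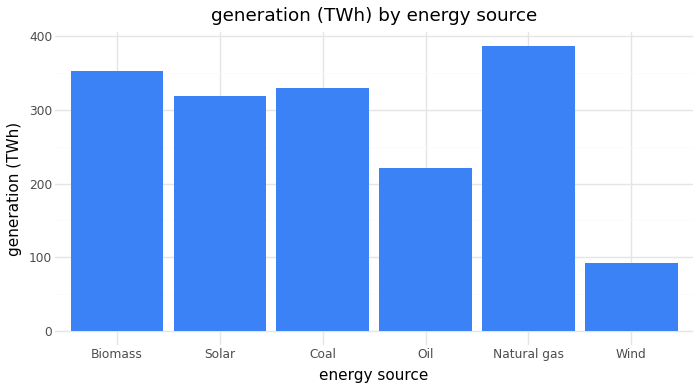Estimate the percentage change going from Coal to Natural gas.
≈ +14.3%

Coal ≈ 350, Natural gas ≈ 400; (400 − 350) / 350 ≈ +14.3%.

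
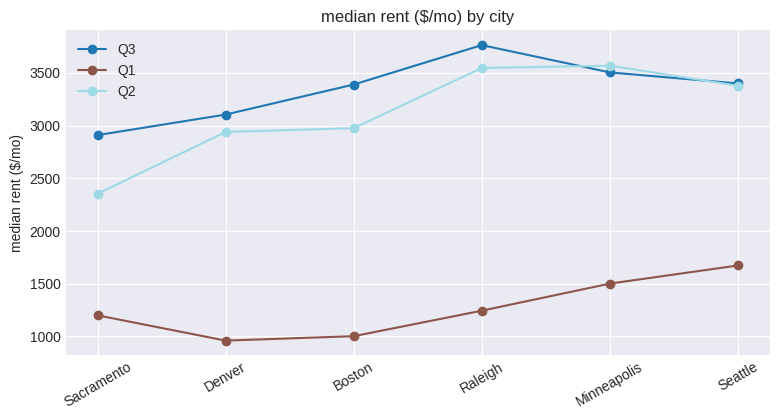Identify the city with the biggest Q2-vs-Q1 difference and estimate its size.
Raleigh, ≈ 2500 $/mo

Raleigh: Q2 ≈ 3500, Q1 ≈ 1000 → gap ≈ 2500. Next-largest (Minneapolis) is only ≈ 2000.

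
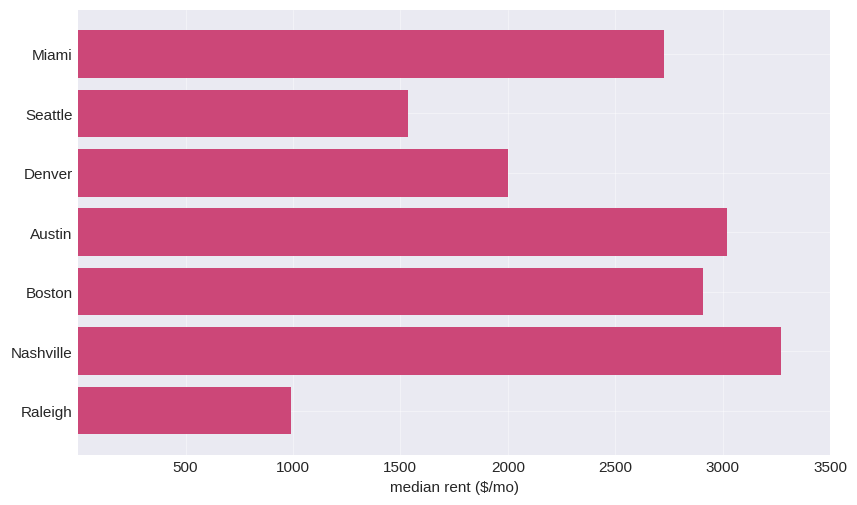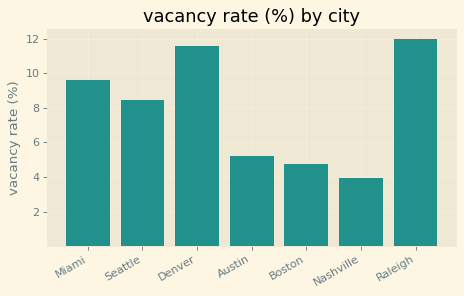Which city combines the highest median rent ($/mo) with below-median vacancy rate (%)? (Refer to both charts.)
Chart 2 median vacancy rate (%) ≈ 8; below-median cities: Austin, Boston, Nashville. Among those, Nashville has the highest median rent ($/mo) (≈ 3500).

Nashville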